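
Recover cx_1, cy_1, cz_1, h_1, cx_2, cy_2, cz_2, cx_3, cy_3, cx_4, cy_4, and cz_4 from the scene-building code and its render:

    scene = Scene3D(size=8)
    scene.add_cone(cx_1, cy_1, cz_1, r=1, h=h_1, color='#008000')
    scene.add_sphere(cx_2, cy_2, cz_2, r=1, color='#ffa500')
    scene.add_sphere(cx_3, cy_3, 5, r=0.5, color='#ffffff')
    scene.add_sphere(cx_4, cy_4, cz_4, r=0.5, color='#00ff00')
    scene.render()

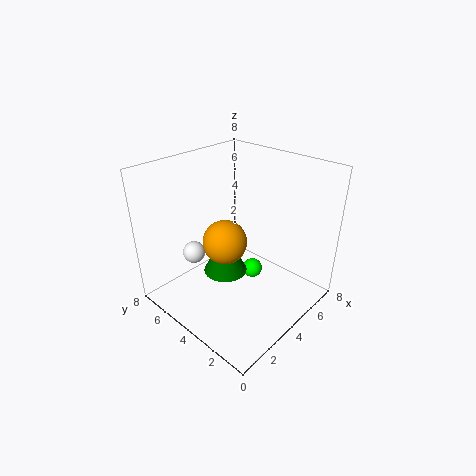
cx_1 = 1.5; cy_1 = 2.5; cz_1 = 4; h_1 = 2; cx_2 = 1.5; cy_2 = 2.5; cz_2 = 5.5; cx_3 = 0.5; cy_3 = 3.5; cx_4 = 3.5; cy_4 = 2.5; cz_4 = 3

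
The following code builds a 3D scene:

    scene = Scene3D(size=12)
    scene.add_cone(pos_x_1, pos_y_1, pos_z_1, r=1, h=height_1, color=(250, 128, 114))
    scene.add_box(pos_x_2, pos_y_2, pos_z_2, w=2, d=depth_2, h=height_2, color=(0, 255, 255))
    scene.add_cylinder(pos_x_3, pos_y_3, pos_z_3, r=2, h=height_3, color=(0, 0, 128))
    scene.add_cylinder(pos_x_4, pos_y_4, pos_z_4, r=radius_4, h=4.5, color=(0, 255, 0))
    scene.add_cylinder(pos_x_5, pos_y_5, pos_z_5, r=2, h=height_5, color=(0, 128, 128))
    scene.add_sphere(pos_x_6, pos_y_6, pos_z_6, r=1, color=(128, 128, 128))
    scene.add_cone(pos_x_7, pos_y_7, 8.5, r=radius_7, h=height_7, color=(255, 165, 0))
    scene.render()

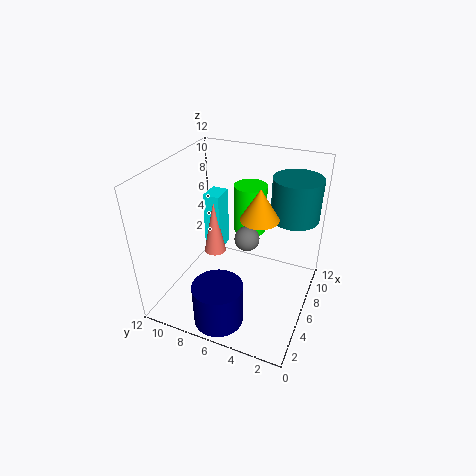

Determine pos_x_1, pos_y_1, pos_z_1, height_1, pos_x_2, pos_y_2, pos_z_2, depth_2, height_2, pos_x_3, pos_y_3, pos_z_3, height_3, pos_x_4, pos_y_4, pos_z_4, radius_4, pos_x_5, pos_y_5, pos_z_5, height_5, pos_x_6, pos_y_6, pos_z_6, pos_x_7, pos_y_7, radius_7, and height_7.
pos_x_1 = 7.5; pos_y_1 = 9; pos_z_1 = 3; height_1 = 5; pos_x_2 = 7.5; pos_y_2 = 8.5; pos_z_2 = 3; depth_2 = 1.5; height_2 = 5.5; pos_x_3 = 2; pos_y_3 = 6; pos_z_3 = 0.5; height_3 = 3.5; pos_x_4 = 10; pos_y_4 = 6.5; pos_z_4 = 4.5; radius_4 = 1.5; pos_x_5 = 8.5; pos_y_5 = 2; pos_z_5 = 7.5; height_5 = 3.5; pos_x_6 = 5.5; pos_y_6 = 5; pos_z_6 = 6.5; pos_x_7 = 5.5; pos_y_7 = 4; radius_7 = 1.5; height_7 = 2.5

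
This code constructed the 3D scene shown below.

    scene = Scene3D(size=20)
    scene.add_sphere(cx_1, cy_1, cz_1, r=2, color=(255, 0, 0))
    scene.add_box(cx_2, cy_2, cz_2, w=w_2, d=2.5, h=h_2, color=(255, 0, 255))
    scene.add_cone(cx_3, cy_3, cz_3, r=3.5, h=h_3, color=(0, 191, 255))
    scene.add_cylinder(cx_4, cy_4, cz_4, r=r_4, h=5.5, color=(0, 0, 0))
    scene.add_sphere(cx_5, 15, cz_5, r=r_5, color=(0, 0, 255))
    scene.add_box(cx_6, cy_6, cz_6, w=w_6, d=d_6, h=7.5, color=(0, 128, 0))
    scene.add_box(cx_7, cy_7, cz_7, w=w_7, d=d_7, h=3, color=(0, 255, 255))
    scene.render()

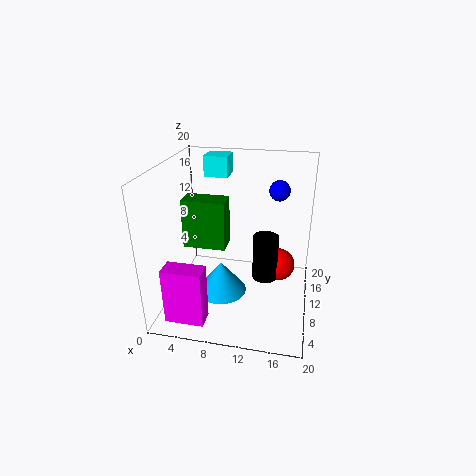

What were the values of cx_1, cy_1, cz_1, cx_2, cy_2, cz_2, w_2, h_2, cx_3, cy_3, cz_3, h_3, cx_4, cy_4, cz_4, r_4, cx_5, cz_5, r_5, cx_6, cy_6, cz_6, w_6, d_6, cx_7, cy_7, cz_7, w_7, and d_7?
cx_1 = 16
cy_1 = 6
cz_1 = 9
cx_2 = 2.5
cy_2 = 0.5
cz_2 = 2
w_2 = 5
h_2 = 7.5
cx_3 = 8
cy_3 = 8
cz_3 = 2.5
h_3 = 4.5
cx_4 = 14.5
cy_4 = 4.5
cz_4 = 8
r_4 = 1.5
cx_5 = 15
cz_5 = 15.5
r_5 = 1.5
cx_6 = 1
cy_6 = 12
cz_6 = 6.5
w_6 = 6.5
d_6 = 3.5
cx_7 = 4
cy_7 = 14.5
cz_7 = 17
w_7 = 3.5
d_7 = 3.5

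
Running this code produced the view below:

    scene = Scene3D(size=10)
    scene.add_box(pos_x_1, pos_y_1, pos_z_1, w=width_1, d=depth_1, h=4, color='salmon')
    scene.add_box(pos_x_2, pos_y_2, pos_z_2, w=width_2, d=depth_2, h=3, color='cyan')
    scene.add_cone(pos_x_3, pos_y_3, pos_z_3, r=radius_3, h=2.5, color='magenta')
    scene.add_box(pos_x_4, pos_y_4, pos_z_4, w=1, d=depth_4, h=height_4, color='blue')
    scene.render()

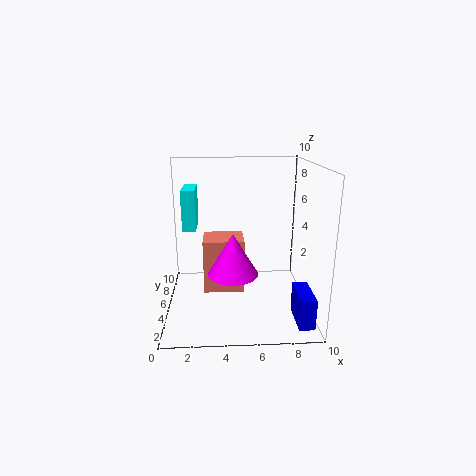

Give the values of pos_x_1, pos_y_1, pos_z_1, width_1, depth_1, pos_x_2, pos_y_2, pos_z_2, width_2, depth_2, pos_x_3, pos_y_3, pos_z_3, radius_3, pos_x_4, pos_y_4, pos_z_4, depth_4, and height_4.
pos_x_1 = 2.5; pos_y_1 = 5.5; pos_z_1 = 0.5; width_1 = 3; depth_1 = 2.5; pos_x_2 = 1; pos_y_2 = 6.5; pos_z_2 = 5; width_2 = 1; depth_2 = 3; pos_x_3 = 4.5; pos_y_3 = 1.5; pos_z_3 = 4; radius_3 = 1.5; pos_x_4 = 8.5; pos_y_4 = 0.5; pos_z_4 = 0.5; depth_4 = 2.5; height_4 = 2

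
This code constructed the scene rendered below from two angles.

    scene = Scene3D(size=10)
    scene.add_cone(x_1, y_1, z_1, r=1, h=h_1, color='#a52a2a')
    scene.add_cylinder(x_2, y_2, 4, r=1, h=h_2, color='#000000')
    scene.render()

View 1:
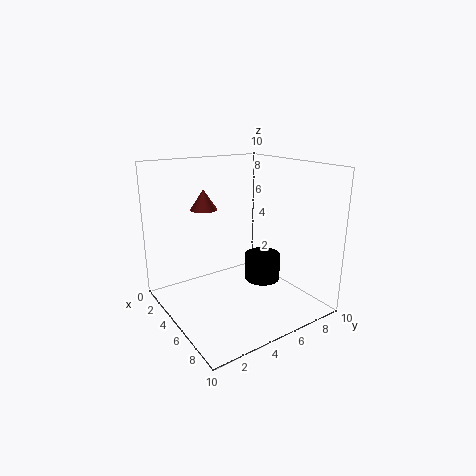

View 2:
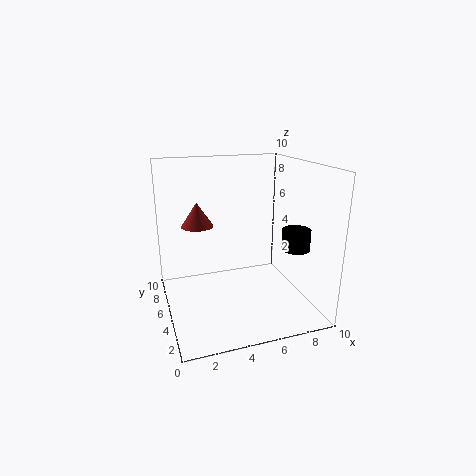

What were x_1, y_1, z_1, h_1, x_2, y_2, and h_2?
x_1 = 2, y_1 = 4, z_1 = 6.5, h_1 = 1.5, x_2 = 9, y_2 = 4, h_2 = 1.5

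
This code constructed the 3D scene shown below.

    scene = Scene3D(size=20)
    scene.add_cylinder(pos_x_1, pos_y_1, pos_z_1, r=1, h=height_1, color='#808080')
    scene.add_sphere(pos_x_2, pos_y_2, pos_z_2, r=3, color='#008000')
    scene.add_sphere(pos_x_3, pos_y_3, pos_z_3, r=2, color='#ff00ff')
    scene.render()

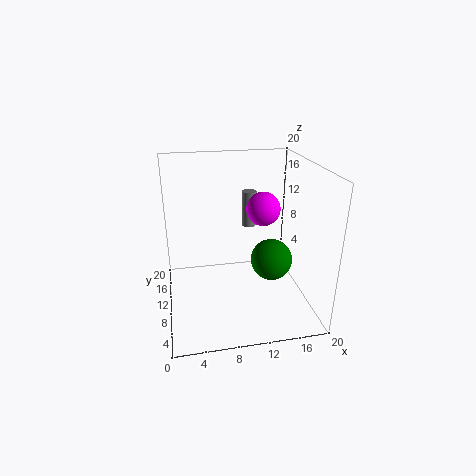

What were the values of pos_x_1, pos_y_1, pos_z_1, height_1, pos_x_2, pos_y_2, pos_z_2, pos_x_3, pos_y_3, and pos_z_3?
pos_x_1 = 12
pos_y_1 = 12
pos_z_1 = 11
height_1 = 5
pos_x_2 = 15
pos_y_2 = 10
pos_z_2 = 6
pos_x_3 = 12
pos_y_3 = 5
pos_z_3 = 16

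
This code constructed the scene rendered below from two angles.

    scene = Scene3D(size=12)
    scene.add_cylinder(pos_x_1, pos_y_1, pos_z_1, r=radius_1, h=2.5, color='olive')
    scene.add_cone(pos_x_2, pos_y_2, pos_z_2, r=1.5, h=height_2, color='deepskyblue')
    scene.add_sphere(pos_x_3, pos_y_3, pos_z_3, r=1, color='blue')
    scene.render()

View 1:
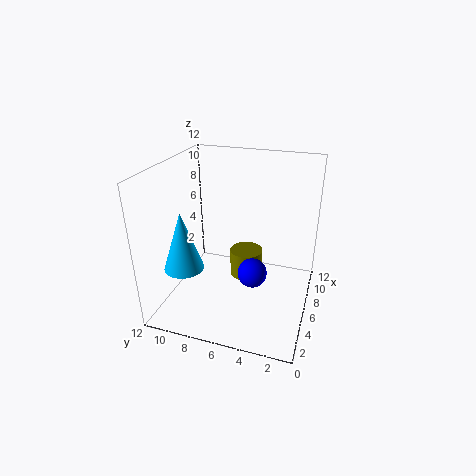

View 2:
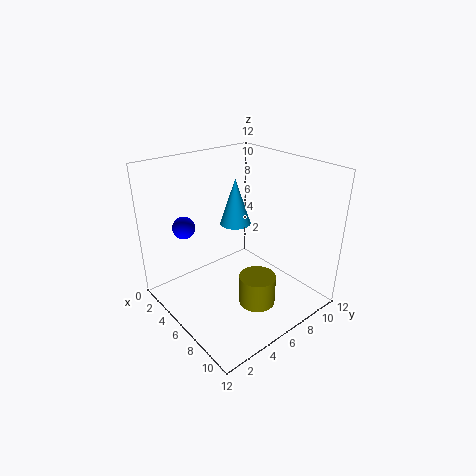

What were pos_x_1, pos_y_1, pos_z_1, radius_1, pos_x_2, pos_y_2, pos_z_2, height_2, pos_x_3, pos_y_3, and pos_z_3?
pos_x_1 = 8.5; pos_y_1 = 6; pos_z_1 = 1; radius_1 = 1.5; pos_x_2 = 2; pos_y_2 = 9; pos_z_2 = 5; height_2 = 4.5; pos_x_3 = 1.5; pos_y_3 = 3.5; pos_z_3 = 6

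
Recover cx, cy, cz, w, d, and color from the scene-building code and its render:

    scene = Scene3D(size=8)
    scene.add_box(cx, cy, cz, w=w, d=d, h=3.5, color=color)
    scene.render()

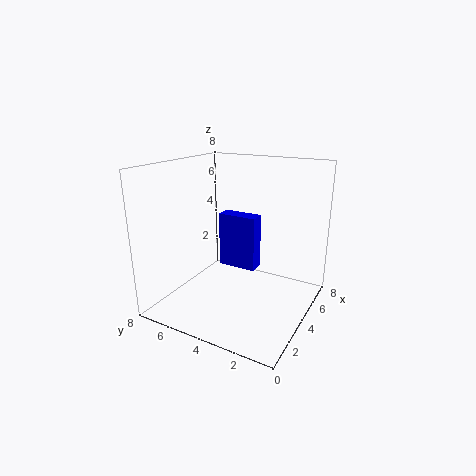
cx = 6, cy = 4, cz = 1, w = 1, d = 2.5, color = 'blue'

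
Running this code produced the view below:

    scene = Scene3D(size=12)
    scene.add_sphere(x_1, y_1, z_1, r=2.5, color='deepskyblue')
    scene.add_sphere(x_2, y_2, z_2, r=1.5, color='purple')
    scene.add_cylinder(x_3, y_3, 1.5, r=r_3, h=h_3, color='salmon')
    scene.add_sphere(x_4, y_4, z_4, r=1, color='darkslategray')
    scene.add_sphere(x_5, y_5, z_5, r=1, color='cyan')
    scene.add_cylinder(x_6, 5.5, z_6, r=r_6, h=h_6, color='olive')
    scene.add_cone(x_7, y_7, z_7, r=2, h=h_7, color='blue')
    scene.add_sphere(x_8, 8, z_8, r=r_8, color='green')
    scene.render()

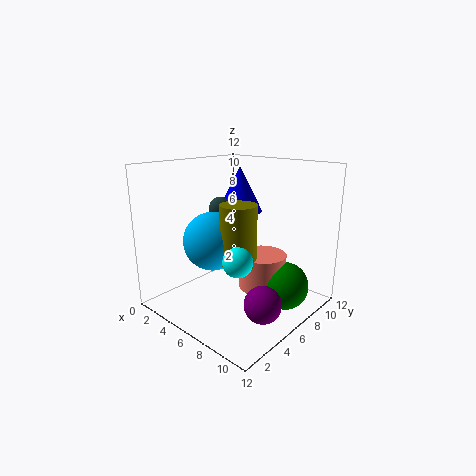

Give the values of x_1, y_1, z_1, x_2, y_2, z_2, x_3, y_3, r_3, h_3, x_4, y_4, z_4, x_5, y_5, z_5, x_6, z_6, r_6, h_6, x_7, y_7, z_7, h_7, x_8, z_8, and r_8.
x_1 = 4, y_1 = 5, z_1 = 5.5, x_2 = 9.5, y_2 = 5, z_2 = 1.5, x_3 = 7.5, y_3 = 7.5, r_3 = 2, h_3 = 3, x_4 = 3.5, y_4 = 6.5, z_4 = 8, x_5 = 10, y_5 = 1.5, z_5 = 6.5, x_6 = 6.5, z_6 = 4, r_6 = 1.5, h_6 = 5, x_7 = 4, y_7 = 8.5, z_7 = 7.5, h_7 = 4, x_8 = 9.5, z_8 = 2, r_8 = 2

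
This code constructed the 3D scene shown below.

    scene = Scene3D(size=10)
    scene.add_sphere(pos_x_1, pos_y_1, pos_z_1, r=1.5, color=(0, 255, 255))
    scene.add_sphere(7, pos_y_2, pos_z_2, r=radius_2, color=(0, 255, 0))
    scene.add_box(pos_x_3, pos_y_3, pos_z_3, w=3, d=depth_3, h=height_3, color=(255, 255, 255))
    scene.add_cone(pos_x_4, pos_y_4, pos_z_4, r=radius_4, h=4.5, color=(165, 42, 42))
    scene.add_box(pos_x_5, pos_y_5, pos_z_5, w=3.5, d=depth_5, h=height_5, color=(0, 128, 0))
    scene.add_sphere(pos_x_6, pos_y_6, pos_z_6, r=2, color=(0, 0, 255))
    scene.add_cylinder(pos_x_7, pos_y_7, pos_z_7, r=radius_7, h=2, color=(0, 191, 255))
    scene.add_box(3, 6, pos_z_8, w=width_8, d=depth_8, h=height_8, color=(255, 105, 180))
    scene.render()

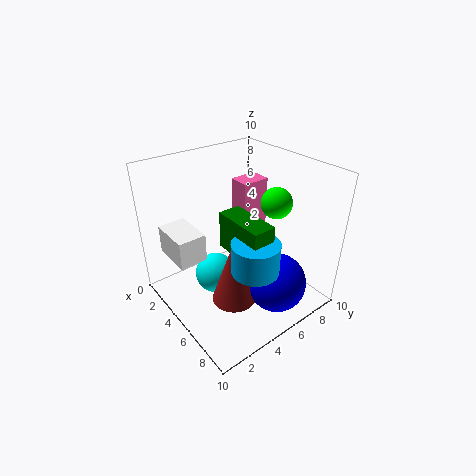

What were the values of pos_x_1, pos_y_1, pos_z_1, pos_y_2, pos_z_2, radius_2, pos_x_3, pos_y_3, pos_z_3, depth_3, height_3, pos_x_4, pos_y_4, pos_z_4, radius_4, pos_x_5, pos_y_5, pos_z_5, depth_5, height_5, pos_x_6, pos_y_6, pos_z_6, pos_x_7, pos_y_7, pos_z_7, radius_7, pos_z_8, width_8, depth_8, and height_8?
pos_x_1 = 3.5
pos_y_1 = 4
pos_z_1 = 1.5
pos_y_2 = 6.5
pos_z_2 = 8
radius_2 = 1
pos_x_3 = 1
pos_y_3 = 1
pos_z_3 = 3.5
depth_3 = 2
height_3 = 2
pos_x_4 = 6.5
pos_y_4 = 3.5
pos_z_4 = 1.5
radius_4 = 1.5
pos_x_5 = 5
pos_y_5 = 3.5
pos_z_5 = 5
depth_5 = 1.5
height_5 = 2.5
pos_x_6 = 8
pos_y_6 = 6
pos_z_6 = 2.5
pos_x_7 = 8
pos_y_7 = 4
pos_z_7 = 4.5
radius_7 = 1.5
pos_z_8 = 4
width_8 = 1.5
depth_8 = 2
height_8 = 4.5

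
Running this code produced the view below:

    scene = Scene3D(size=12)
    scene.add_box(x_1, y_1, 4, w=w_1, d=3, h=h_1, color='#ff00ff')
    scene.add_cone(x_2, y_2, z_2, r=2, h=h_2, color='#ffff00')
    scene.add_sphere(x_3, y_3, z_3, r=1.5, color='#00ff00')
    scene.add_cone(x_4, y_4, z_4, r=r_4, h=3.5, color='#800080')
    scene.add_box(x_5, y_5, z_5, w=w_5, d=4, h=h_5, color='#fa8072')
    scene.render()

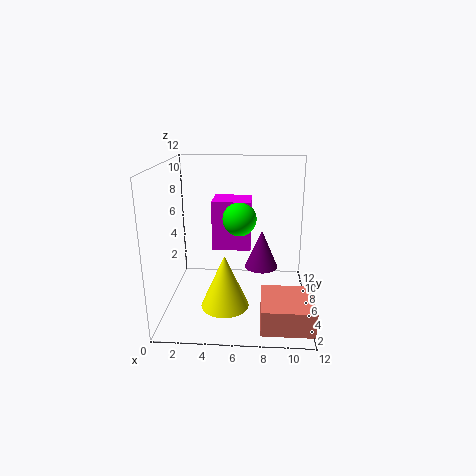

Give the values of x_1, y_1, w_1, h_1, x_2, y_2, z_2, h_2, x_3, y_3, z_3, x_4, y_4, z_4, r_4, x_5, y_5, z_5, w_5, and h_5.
x_1 = 3.5; y_1 = 8; w_1 = 3.5; h_1 = 4.5; x_2 = 5; y_2 = 4.5; z_2 = 0.5; h_2 = 4.5; x_3 = 6; y_3 = 8; z_3 = 7; x_4 = 8; y_4 = 8; z_4 = 2.5; r_4 = 1.5; x_5 = 8; y_5 = 0.5; z_5 = 0.5; w_5 = 4; h_5 = 2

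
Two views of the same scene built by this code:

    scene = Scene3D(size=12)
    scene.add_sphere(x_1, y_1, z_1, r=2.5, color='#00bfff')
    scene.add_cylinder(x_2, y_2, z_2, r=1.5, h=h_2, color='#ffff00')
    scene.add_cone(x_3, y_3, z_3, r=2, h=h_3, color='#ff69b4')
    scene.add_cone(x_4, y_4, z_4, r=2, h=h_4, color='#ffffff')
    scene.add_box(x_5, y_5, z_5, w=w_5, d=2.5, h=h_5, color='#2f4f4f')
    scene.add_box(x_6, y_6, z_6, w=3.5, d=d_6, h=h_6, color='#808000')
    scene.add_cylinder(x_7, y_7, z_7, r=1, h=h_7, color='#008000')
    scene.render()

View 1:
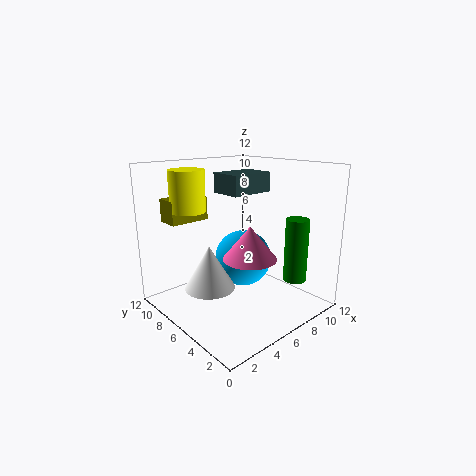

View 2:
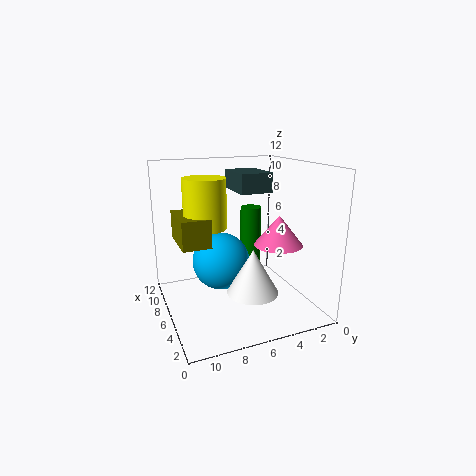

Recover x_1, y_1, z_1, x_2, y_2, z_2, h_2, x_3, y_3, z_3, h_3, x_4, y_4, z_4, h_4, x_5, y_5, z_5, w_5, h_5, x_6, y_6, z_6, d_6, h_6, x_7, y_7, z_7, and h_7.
x_1 = 7.5, y_1 = 7, z_1 = 3.5, x_2 = 3.5, y_2 = 9.5, z_2 = 8, h_2 = 3.5, x_3 = 4.5, y_3 = 3, z_3 = 5.5, h_3 = 2.5, x_4 = 3, y_4 = 6, z_4 = 2.5, h_4 = 3.5, x_5 = 4, y_5 = 4, z_5 = 10, w_5 = 3.5, h_5 = 1.5, x_6 = 2, y_6 = 9.5, z_6 = 7, d_6 = 2, h_6 = 2, x_7 = 10, y_7 = 3, z_7 = 2, h_7 = 5.5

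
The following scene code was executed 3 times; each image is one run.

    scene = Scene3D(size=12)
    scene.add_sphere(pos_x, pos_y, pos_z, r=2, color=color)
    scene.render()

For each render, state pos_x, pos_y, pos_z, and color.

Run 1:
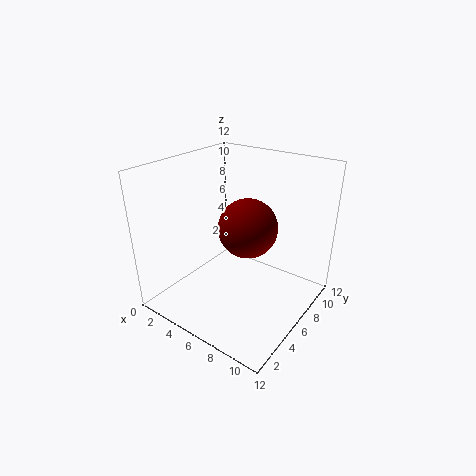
pos_x = 9
pos_y = 3
pos_z = 9
color = 'maroon'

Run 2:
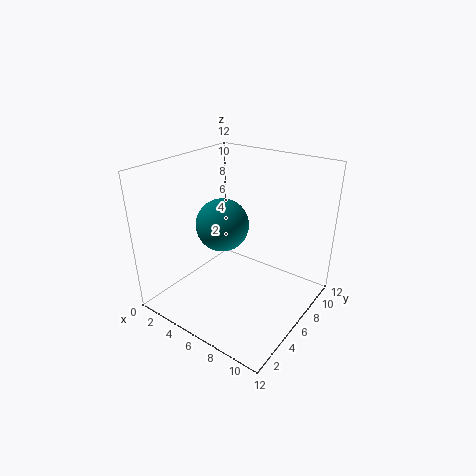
pos_x = 6
pos_y = 4
pos_z = 8
color = 'teal'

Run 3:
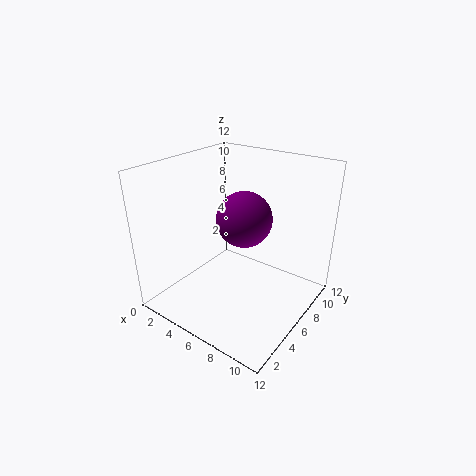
pos_x = 8
pos_y = 4
pos_z = 9
color = 'purple'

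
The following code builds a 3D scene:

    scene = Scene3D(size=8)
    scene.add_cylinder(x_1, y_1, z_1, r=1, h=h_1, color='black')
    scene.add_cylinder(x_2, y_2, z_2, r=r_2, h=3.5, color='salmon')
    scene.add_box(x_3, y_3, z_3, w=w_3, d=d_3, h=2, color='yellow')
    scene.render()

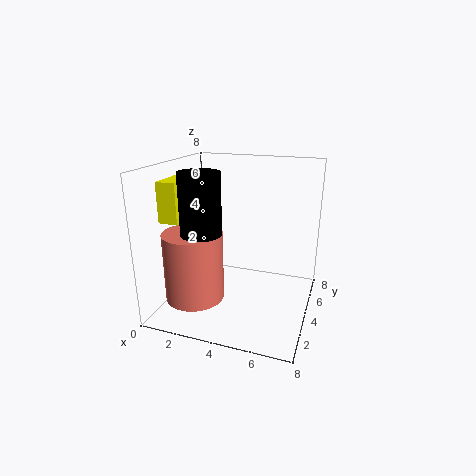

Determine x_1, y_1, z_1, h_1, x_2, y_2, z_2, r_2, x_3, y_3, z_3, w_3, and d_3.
x_1 = 3
y_1 = 1.5
z_1 = 4
h_1 = 4
x_2 = 2.5
y_2 = 1.5
z_2 = 1.5
r_2 = 1.5
x_3 = 1
y_3 = 1
z_3 = 5.5
w_3 = 1
d_3 = 2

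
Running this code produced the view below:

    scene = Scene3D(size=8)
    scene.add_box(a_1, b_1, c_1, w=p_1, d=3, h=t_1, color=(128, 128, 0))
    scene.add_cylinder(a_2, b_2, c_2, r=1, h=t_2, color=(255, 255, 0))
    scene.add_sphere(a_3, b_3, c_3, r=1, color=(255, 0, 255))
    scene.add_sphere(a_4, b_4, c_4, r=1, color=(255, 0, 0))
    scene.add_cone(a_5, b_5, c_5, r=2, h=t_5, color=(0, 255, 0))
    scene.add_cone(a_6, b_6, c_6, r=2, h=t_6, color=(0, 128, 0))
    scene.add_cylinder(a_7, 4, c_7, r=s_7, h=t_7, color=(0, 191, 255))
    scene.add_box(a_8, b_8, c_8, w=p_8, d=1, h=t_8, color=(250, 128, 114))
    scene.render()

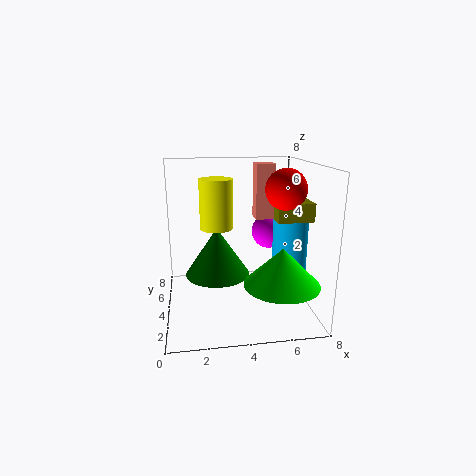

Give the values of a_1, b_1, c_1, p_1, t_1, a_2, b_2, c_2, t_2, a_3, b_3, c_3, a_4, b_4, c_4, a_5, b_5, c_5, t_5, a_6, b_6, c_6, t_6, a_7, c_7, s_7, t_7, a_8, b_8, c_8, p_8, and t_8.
a_1 = 6; b_1 = 3; c_1 = 5; p_1 = 2; t_1 = 1; a_2 = 3; b_2 = 6; c_2 = 4; t_2 = 3; a_3 = 6; b_3 = 5; c_3 = 4; a_4 = 6; b_4 = 2; c_4 = 7; a_5 = 6; b_5 = 2; c_5 = 2; t_5 = 2; a_6 = 3; b_6 = 6; c_6 = 1; t_6 = 3; a_7 = 7; c_7 = 1; s_7 = 1; t_7 = 4; a_8 = 5; b_8 = 4; c_8 = 5; p_8 = 1; t_8 = 3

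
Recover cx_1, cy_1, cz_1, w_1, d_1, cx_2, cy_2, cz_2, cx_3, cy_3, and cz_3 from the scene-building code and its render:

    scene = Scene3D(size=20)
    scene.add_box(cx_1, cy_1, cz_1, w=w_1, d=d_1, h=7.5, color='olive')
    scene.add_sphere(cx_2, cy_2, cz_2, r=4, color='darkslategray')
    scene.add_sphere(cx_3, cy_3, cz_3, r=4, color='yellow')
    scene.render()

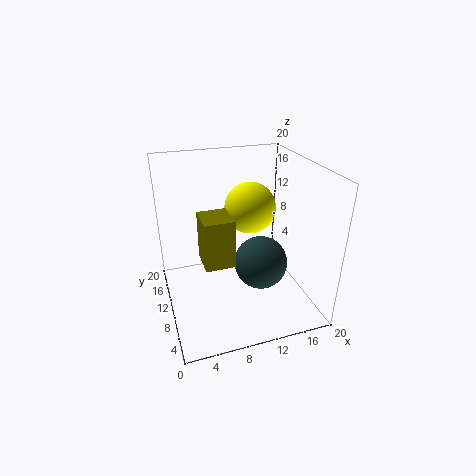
cx_1 = 5.5, cy_1 = 11, cz_1 = 4.5, w_1 = 4.5, d_1 = 5, cx_2 = 14, cy_2 = 11, cz_2 = 4.5, cx_3 = 14, cy_3 = 16, cz_3 = 11.5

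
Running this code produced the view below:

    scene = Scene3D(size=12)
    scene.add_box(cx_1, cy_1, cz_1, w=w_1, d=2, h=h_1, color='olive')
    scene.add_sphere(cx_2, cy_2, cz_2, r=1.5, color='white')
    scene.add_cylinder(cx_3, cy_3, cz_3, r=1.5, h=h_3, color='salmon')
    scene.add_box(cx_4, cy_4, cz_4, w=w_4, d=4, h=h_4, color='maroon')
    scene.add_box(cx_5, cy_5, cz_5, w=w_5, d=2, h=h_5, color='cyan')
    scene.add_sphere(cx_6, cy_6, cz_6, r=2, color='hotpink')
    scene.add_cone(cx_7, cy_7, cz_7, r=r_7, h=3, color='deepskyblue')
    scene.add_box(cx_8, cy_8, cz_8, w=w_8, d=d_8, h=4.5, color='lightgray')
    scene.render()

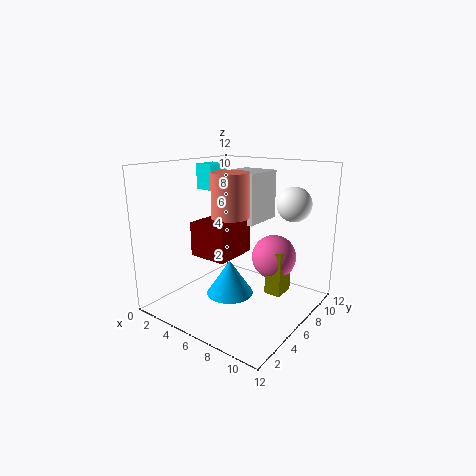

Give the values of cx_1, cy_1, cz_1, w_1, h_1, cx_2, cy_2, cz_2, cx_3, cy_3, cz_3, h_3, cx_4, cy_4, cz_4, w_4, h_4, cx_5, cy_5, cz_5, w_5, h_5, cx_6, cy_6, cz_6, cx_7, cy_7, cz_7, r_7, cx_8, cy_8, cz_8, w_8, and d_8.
cx_1 = 7.5; cy_1 = 8; cz_1 = 0.5; w_1 = 1.5; h_1 = 4; cx_2 = 9; cy_2 = 10; cz_2 = 8.5; cx_3 = 6; cy_3 = 5; cz_3 = 8; h_3 = 3.5; cx_4 = 2; cy_4 = 4.5; cz_4 = 4; w_4 = 3.5; h_4 = 3; cx_5 = 3; cy_5 = 4.5; cz_5 = 10; w_5 = 1.5; h_5 = 2; cx_6 = 7.5; cy_6 = 9.5; cz_6 = 3.5; cx_7 = 5.5; cy_7 = 5.5; cz_7 = 1; r_7 = 2; cx_8 = 2.5; cy_8 = 8; cz_8 = 6.5; w_8 = 3.5; d_8 = 4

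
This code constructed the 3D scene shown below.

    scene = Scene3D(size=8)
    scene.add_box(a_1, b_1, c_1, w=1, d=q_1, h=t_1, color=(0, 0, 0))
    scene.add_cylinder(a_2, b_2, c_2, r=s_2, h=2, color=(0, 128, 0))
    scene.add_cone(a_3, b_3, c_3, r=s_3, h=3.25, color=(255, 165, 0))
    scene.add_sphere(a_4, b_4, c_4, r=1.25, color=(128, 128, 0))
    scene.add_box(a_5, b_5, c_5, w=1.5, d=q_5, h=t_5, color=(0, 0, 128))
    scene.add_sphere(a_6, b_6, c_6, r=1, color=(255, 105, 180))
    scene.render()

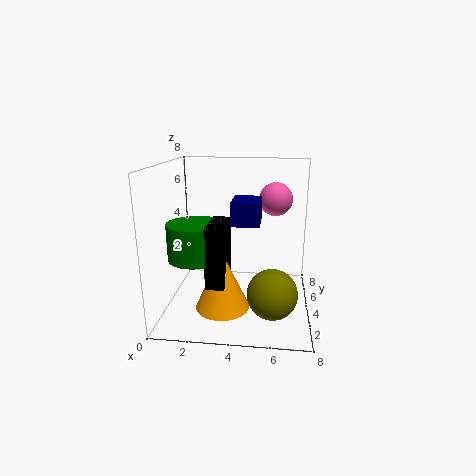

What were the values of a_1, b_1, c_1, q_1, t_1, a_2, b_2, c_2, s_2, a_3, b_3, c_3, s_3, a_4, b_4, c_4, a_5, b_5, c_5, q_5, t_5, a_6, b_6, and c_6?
a_1 = 2.5
b_1 = 2
c_1 = 1.75
q_1 = 2.75
t_1 = 3.25
a_2 = 1.75
b_2 = 3.25
c_2 = 3
s_2 = 1.5
a_3 = 3.25
b_3 = 3
c_3 = 0.25
s_3 = 1.5
a_4 = 6
b_4 = 1.5
c_4 = 2
a_5 = 3.75
b_5 = 2.75
c_5 = 5
q_5 = 2
t_5 = 1.25
a_6 = 6
b_6 = 6.25
c_6 = 5.75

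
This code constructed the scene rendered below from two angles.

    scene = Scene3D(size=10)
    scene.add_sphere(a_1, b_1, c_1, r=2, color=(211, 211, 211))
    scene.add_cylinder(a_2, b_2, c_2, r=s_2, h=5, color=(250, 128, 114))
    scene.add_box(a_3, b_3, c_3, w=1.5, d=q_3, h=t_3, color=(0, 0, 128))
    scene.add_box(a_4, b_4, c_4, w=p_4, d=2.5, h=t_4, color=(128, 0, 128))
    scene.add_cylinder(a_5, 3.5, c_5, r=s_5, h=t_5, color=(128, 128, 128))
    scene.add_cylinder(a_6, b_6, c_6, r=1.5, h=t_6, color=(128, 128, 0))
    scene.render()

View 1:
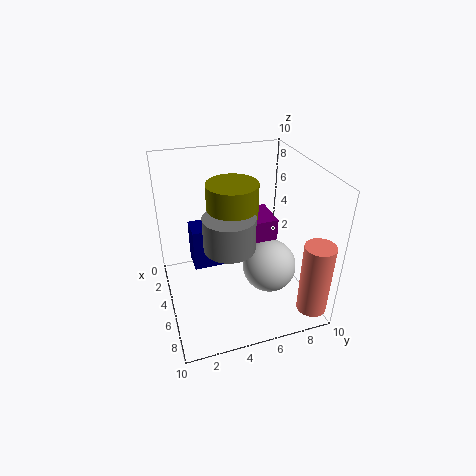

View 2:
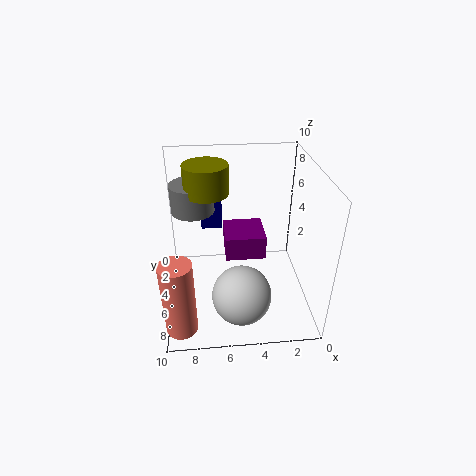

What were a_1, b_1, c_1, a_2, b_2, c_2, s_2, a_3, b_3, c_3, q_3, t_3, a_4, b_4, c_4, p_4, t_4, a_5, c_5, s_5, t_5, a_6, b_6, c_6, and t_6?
a_1 = 5, b_1 = 7.5, c_1 = 2, a_2 = 9, b_2 = 9, c_2 = 1, s_2 = 1, a_3 = 6, b_3 = 1.5, c_3 = 5, q_3 = 2, t_3 = 2.5, a_4 = 3.5, b_4 = 5, c_4 = 5, p_4 = 2.5, t_4 = 1.5, a_5 = 8, c_5 = 6.5, s_5 = 1.5, t_5 = 2, a_6 = 7, b_6 = 4, c_6 = 8, t_6 = 2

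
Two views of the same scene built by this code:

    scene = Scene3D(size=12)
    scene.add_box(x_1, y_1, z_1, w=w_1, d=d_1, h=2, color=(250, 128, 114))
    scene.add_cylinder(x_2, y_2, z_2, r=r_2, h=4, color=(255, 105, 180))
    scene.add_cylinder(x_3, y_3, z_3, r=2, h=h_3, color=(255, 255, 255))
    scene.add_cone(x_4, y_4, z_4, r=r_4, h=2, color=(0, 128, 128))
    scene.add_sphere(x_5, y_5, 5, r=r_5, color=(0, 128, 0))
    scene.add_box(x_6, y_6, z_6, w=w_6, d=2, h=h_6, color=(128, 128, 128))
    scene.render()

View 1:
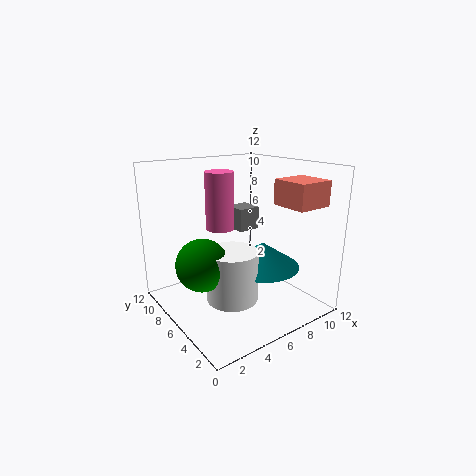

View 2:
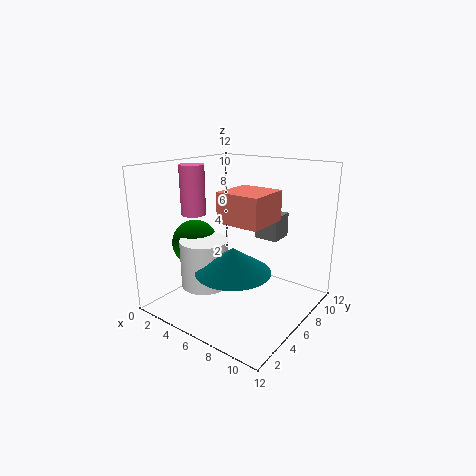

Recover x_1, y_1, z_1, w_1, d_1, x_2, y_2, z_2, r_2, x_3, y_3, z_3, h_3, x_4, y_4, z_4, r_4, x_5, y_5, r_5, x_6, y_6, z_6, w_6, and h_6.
x_1 = 8, y_1 = 1, z_1 = 9, w_1 = 3, d_1 = 3, x_2 = 3, y_2 = 4, z_2 = 8, r_2 = 1, x_3 = 4, y_3 = 4, z_3 = 2, h_3 = 4, x_4 = 7, y_4 = 4, z_4 = 4, r_4 = 3, x_5 = 2, y_5 = 5, r_5 = 2, x_6 = 7, y_6 = 7, z_6 = 6, w_6 = 2, h_6 = 2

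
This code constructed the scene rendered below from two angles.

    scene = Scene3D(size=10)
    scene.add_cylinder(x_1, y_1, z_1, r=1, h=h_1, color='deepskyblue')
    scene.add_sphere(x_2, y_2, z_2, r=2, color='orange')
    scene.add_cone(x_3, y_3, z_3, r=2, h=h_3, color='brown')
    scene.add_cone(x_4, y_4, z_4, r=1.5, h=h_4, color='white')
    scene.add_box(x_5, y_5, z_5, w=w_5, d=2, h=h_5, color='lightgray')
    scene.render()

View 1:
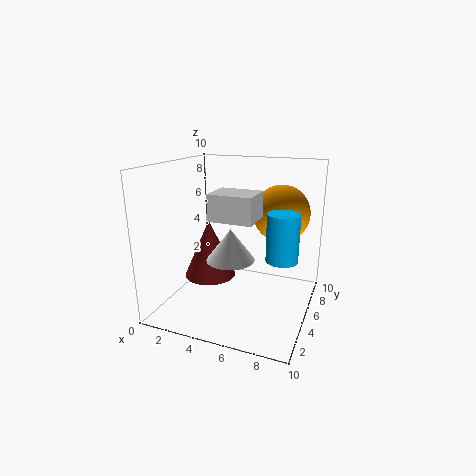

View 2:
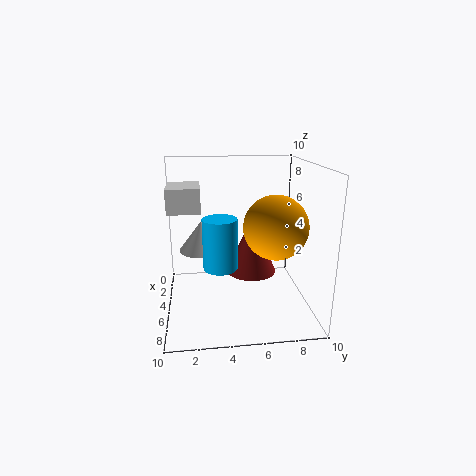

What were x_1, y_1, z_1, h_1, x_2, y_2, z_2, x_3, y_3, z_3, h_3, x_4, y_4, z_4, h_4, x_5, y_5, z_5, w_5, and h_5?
x_1 = 8.5; y_1 = 3.5; z_1 = 4.5; h_1 = 3; x_2 = 7.5; y_2 = 7; z_2 = 6.5; x_3 = 2; y_3 = 6.5; z_3 = 1; h_3 = 4.5; x_4 = 5.5; y_4 = 2.5; z_4 = 4.5; h_4 = 2; x_5 = 5; y_5 = 0.5; z_5 = 7.5; w_5 = 2.5; h_5 = 1.5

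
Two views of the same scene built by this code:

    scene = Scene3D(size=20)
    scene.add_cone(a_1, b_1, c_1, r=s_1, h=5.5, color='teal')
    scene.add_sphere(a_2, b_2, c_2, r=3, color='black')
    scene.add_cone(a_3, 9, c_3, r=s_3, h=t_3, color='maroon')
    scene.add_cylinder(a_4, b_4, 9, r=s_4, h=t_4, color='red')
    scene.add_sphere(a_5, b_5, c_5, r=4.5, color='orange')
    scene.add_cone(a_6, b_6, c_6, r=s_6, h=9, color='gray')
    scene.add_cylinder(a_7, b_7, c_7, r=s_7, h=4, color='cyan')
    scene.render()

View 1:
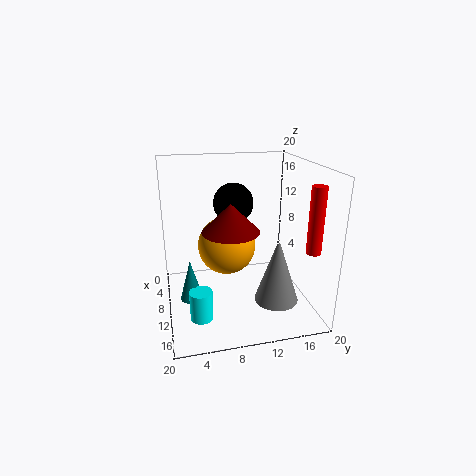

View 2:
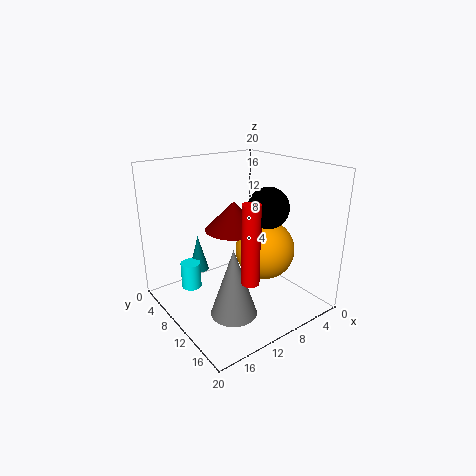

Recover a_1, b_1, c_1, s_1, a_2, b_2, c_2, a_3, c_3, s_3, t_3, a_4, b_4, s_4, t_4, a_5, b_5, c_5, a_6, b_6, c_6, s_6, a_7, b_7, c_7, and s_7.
a_1 = 12.5
b_1 = 3
c_1 = 3
s_1 = 1.5
a_2 = 5
b_2 = 10.5
c_2 = 13.5
a_3 = 10
c_3 = 11
s_3 = 4
t_3 = 4
a_4 = 15
b_4 = 19
s_4 = 1
t_4 = 9
a_5 = 4.5
b_5 = 9.5
c_5 = 6.5
a_6 = 14
b_6 = 14.5
c_6 = 2
s_6 = 3
a_7 = 14.5
b_7 = 4
c_7 = 1
s_7 = 1.5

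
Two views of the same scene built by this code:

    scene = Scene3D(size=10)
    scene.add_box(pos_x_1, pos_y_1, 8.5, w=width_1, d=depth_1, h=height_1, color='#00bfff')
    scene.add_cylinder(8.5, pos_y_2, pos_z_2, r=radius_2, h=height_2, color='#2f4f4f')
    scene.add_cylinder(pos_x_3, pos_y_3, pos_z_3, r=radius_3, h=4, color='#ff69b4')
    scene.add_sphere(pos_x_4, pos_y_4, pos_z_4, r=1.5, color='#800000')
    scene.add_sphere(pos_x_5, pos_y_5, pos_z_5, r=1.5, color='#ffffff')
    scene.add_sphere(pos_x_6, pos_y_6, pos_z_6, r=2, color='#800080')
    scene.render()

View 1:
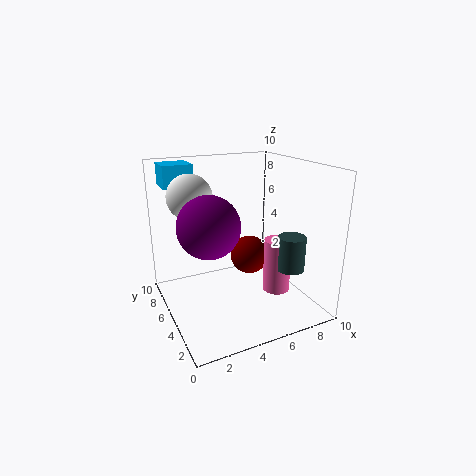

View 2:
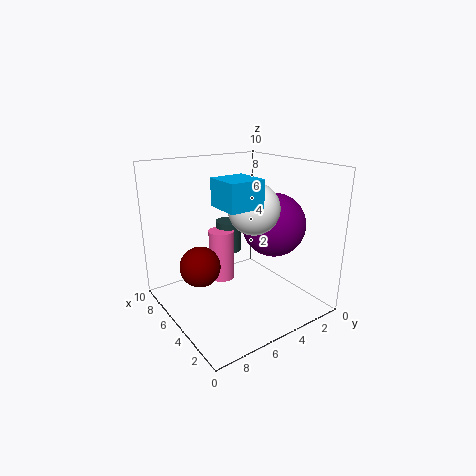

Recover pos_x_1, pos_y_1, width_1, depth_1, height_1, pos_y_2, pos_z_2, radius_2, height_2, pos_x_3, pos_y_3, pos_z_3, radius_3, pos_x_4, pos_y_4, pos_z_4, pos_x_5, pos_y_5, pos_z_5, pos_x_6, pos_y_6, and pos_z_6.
pos_x_1 = 0.5, pos_y_1 = 6.5, width_1 = 2, depth_1 = 2, height_1 = 1.5, pos_y_2 = 3.5, pos_z_2 = 2.5, radius_2 = 1, height_2 = 2.5, pos_x_3 = 8, pos_y_3 = 4.5, pos_z_3 = 0.5, radius_3 = 1, pos_x_4 = 7, pos_y_4 = 7, pos_z_4 = 2.5, pos_x_5 = 2, pos_y_5 = 6, pos_z_5 = 8, pos_x_6 = 2.5, pos_y_6 = 4, pos_z_6 = 6.5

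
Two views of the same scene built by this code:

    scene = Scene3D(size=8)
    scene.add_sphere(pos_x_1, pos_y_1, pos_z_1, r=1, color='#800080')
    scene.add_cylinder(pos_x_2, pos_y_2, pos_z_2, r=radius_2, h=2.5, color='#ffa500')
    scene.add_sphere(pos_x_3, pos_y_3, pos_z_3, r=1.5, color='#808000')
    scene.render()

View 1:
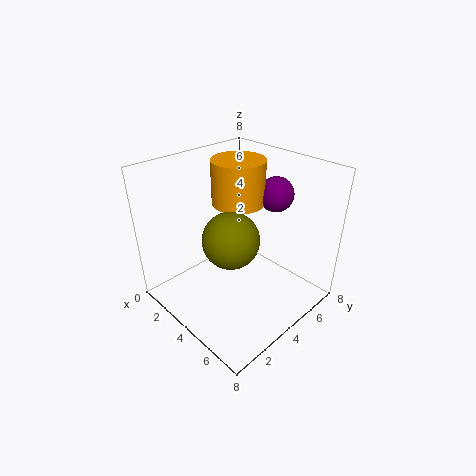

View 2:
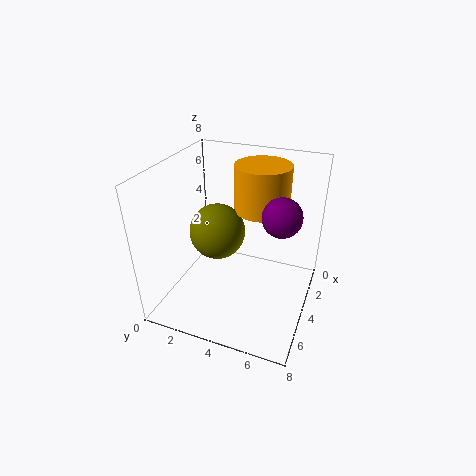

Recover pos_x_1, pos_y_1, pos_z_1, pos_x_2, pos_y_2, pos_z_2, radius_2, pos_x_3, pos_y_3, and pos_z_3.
pos_x_1 = 4.5
pos_y_1 = 6.5
pos_z_1 = 6
pos_x_2 = 3
pos_y_2 = 5
pos_z_2 = 5.5
radius_2 = 1.5
pos_x_3 = 4.5
pos_y_3 = 3
pos_z_3 = 4.5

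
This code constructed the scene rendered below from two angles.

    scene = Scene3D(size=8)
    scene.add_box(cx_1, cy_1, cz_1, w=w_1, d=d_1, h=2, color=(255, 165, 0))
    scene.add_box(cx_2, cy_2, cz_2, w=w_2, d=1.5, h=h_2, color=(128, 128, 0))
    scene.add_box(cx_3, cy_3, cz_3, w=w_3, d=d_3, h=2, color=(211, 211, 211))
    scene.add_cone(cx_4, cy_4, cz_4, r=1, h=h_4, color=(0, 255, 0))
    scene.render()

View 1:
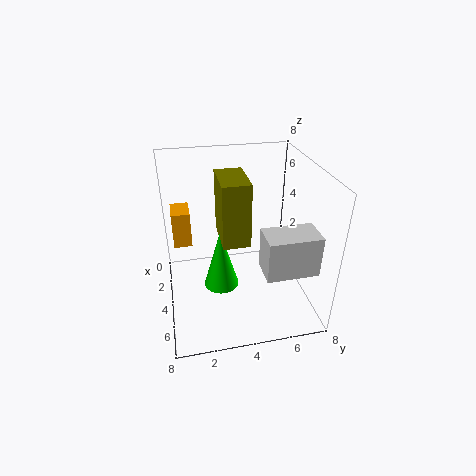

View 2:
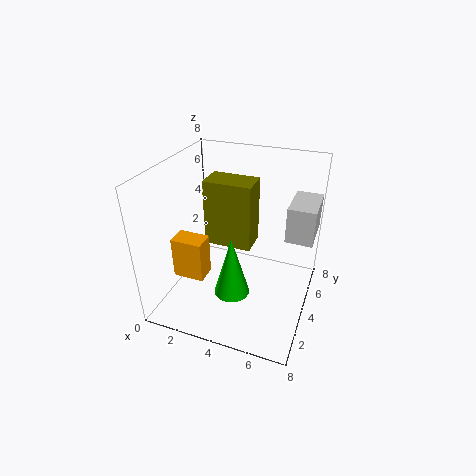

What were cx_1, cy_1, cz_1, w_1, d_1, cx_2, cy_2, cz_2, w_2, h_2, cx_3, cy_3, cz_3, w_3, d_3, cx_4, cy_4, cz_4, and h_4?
cx_1 = 2, cy_1 = 0.5, cz_1 = 3.5, w_1 = 1.5, d_1 = 1, cx_2 = 2.5, cy_2 = 3, cz_2 = 4, w_2 = 2.5, h_2 = 3.5, cx_3 = 6.5, cy_3 = 4.5, cz_3 = 4, w_3 = 1.5, d_3 = 2.5, cx_4 = 4, cy_4 = 3, cz_4 = 1, h_4 = 3.5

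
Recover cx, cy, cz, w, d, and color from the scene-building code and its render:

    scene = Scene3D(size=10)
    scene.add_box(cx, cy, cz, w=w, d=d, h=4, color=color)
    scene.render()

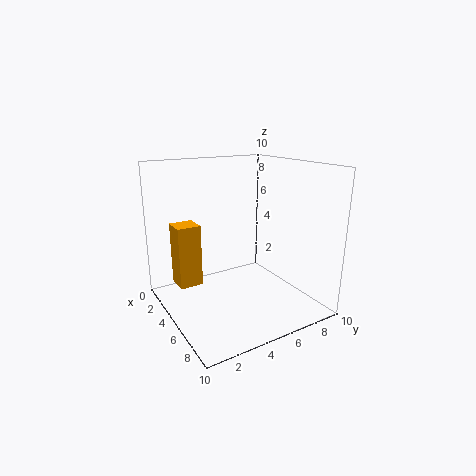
cx = 4
cy = 0.5
cz = 2.5
w = 1.5
d = 1.5
color = 'orange'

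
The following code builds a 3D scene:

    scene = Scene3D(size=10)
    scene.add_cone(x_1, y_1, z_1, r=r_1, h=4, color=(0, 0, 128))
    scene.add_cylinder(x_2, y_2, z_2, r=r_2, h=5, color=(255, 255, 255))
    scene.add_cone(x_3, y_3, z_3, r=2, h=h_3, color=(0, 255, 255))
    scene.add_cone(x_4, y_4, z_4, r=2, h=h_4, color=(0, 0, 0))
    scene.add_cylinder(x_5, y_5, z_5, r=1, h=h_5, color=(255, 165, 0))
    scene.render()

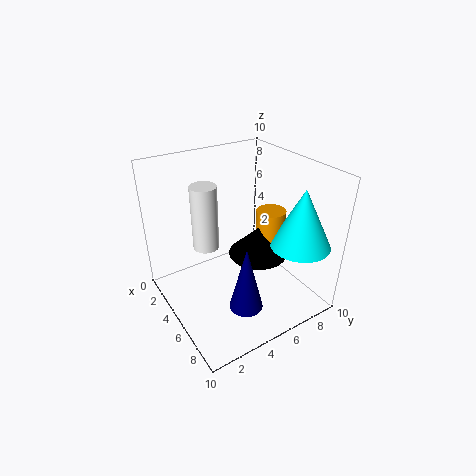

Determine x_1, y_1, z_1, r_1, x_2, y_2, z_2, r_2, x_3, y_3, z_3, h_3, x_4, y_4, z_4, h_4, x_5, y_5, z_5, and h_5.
x_1 = 9, y_1 = 3, z_1 = 3, r_1 = 1, x_2 = 2, y_2 = 4, z_2 = 3, r_2 = 1, x_3 = 8, y_3 = 8, z_3 = 5, h_3 = 4, x_4 = 6, y_4 = 6, z_4 = 4, h_4 = 2, x_5 = 6, y_5 = 7, z_5 = 4, h_5 = 3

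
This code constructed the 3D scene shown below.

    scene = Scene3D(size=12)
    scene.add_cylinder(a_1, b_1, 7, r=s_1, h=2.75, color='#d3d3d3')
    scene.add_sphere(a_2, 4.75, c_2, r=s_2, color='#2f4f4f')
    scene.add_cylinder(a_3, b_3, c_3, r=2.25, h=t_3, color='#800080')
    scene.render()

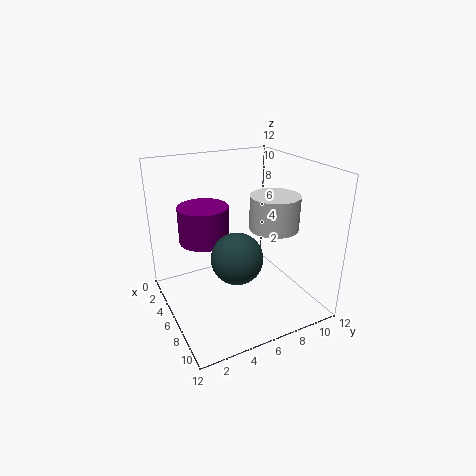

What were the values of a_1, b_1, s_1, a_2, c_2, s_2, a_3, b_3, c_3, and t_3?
a_1 = 7.5; b_1 = 8.5; s_1 = 2; a_2 = 8.25; c_2 = 5.5; s_2 = 2; a_3 = 2.75; b_3 = 4.25; c_3 = 4.75; t_3 = 3.25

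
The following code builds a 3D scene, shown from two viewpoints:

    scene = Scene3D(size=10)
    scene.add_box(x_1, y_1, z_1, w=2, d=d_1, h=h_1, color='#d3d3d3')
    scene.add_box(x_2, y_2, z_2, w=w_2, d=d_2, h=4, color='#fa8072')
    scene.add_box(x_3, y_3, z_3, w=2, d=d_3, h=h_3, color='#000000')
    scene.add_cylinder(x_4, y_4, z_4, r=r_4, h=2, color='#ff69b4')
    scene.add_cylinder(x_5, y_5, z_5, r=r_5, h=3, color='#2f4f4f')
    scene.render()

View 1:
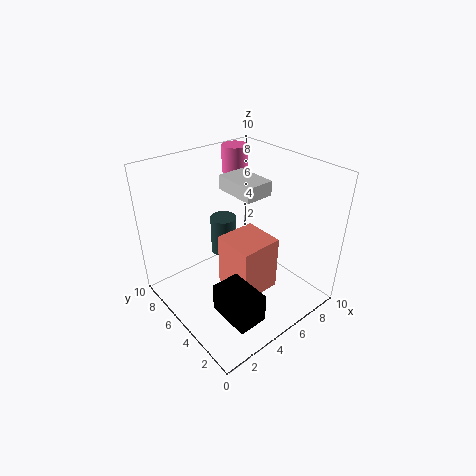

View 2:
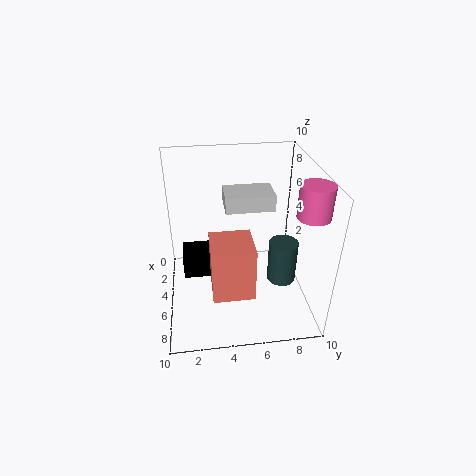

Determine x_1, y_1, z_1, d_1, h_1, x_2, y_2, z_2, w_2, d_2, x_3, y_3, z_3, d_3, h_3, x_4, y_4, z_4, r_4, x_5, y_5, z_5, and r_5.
x_1 = 5; y_1 = 4; z_1 = 8; d_1 = 3; h_1 = 1; x_2 = 4; y_2 = 3; z_2 = 1; w_2 = 3; d_2 = 3; x_3 = 2; y_3 = 1; z_3 = 1; d_3 = 3; h_3 = 2; x_4 = 8; y_4 = 9; z_4 = 8; r_4 = 1; x_5 = 6; y_5 = 8; z_5 = 2; r_5 = 1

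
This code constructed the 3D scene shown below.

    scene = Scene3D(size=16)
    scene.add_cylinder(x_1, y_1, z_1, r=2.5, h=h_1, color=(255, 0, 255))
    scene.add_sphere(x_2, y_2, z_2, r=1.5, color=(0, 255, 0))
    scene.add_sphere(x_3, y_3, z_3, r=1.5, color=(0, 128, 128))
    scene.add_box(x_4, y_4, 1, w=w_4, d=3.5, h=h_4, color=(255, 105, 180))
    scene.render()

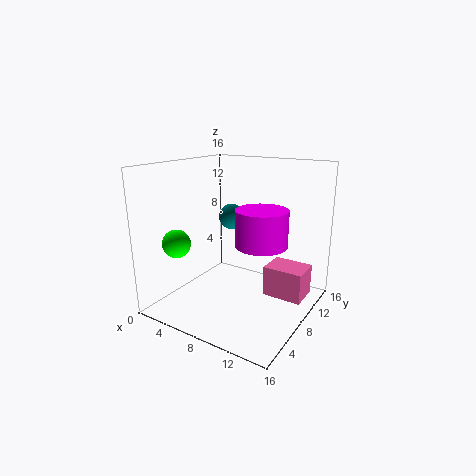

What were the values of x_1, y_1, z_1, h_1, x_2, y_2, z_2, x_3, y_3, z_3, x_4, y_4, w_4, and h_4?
x_1 = 12.5, y_1 = 5, z_1 = 9, h_1 = 3.5, x_2 = 3.5, y_2 = 3, z_2 = 8, x_3 = 5.5, y_3 = 10.5, z_3 = 9.5, x_4 = 10.5, y_4 = 9.5, w_4 = 4.5, h_4 = 3.5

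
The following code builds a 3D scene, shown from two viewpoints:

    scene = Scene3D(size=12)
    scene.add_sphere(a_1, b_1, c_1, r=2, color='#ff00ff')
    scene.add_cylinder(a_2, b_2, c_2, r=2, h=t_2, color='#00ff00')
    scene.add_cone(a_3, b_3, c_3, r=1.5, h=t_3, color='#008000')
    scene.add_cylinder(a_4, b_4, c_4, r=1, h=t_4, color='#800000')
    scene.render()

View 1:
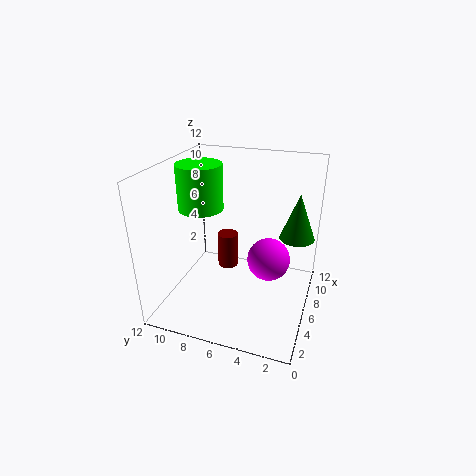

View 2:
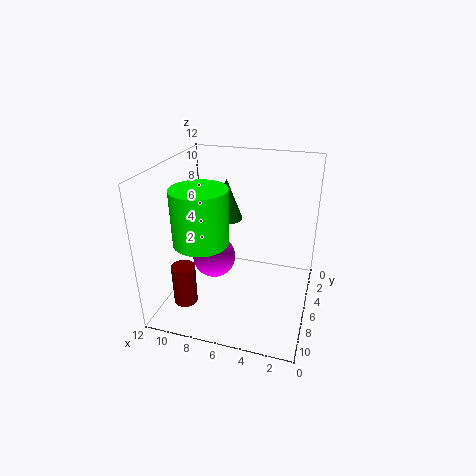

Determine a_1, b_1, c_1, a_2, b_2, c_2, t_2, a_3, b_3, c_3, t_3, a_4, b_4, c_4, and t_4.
a_1 = 9
b_1 = 4
c_1 = 2.5
a_2 = 7.5
b_2 = 10
c_2 = 7.5
t_2 = 4
a_3 = 8.5
b_3 = 1.5
c_3 = 5.5
t_3 = 4
a_4 = 10
b_4 = 8.5
c_4 = 0.5
t_4 = 3.5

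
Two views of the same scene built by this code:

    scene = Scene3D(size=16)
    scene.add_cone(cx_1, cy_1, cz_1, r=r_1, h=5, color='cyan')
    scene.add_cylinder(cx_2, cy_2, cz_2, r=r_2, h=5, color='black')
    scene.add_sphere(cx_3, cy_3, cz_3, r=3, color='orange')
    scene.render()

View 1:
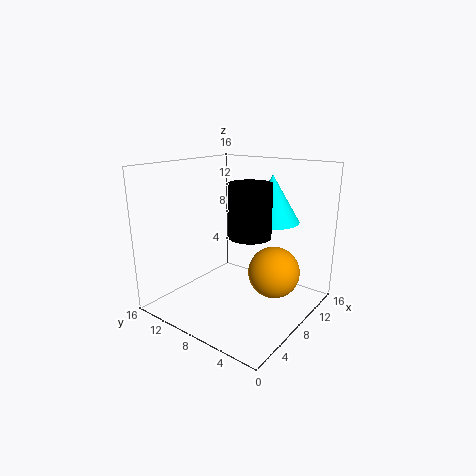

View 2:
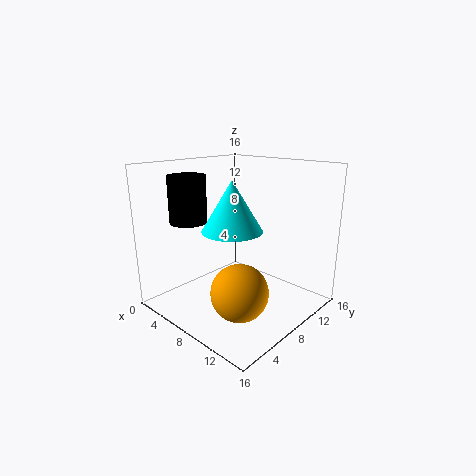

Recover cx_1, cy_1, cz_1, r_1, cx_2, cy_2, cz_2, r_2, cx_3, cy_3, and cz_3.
cx_1 = 10; cy_1 = 5; cz_1 = 10; r_1 = 3; cx_2 = 4.5; cy_2 = 4; cz_2 = 10; r_2 = 2; cx_3 = 11; cy_3 = 5; cz_3 = 3.5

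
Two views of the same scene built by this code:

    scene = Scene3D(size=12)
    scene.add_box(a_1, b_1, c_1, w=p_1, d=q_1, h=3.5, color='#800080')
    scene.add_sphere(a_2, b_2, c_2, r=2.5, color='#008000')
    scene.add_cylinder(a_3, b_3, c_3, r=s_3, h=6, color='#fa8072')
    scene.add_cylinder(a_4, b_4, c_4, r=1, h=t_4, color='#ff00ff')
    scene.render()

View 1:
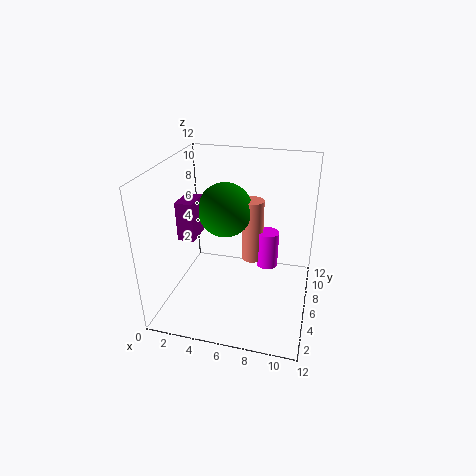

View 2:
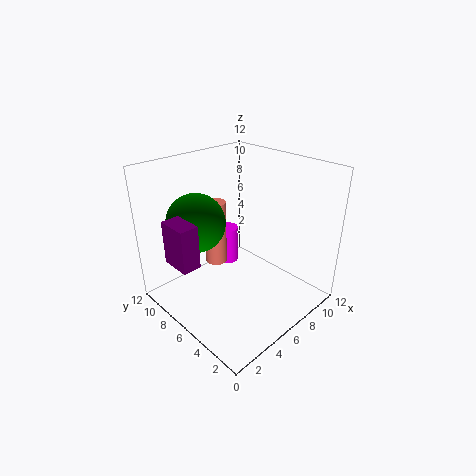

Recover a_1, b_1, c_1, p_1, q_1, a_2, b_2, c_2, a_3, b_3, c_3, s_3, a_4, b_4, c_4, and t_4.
a_1 = 0.5, b_1 = 6, c_1 = 5, p_1 = 1.5, q_1 = 2.5, a_2 = 4, b_2 = 9, c_2 = 7, a_3 = 6.5, b_3 = 9.5, c_3 = 2, s_3 = 1, a_4 = 8, b_4 = 9.5, c_4 = 1.5, t_4 = 3.5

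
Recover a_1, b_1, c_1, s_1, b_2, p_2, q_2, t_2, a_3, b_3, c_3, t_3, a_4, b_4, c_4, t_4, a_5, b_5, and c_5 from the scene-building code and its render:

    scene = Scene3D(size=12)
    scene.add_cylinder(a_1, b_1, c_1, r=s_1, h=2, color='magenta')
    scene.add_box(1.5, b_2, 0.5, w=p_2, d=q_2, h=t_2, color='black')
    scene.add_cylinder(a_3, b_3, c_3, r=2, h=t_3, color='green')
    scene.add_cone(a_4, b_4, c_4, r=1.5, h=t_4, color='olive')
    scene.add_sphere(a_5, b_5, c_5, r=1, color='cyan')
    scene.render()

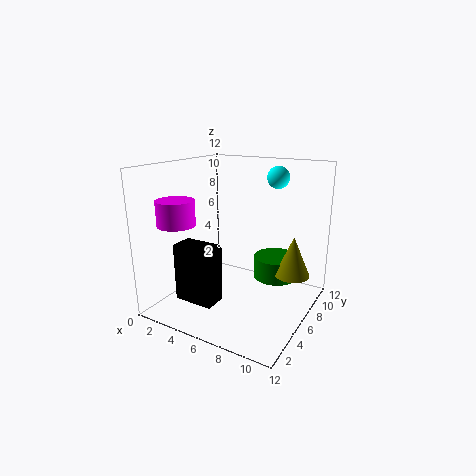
a_1 = 2.5; b_1 = 2.5; c_1 = 7.5; s_1 = 1.5; b_2 = 3; p_2 = 3.5; q_2 = 2; t_2 = 5; a_3 = 8; b_3 = 9.5; c_3 = 1.5; t_3 = 2; a_4 = 10; b_4 = 8.5; c_4 = 2.5; t_4 = 3.5; a_5 = 7.5; b_5 = 10.5; c_5 = 10.5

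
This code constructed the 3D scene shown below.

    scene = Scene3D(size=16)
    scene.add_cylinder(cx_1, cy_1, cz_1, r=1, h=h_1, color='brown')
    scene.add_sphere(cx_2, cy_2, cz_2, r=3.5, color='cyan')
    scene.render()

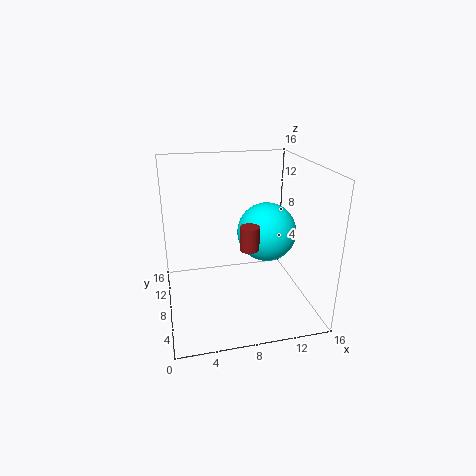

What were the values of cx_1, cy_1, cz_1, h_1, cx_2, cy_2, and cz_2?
cx_1 = 8.5
cy_1 = 5
cz_1 = 8
h_1 = 2.5
cx_2 = 12
cy_2 = 10
cz_2 = 7.5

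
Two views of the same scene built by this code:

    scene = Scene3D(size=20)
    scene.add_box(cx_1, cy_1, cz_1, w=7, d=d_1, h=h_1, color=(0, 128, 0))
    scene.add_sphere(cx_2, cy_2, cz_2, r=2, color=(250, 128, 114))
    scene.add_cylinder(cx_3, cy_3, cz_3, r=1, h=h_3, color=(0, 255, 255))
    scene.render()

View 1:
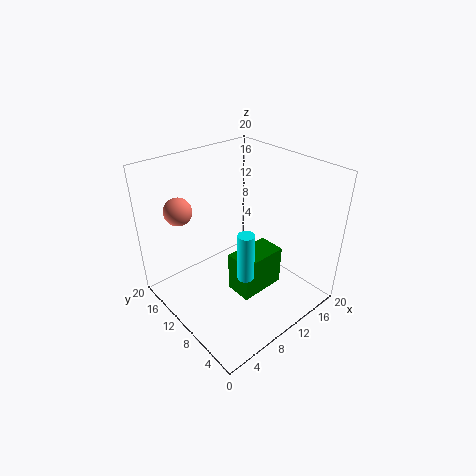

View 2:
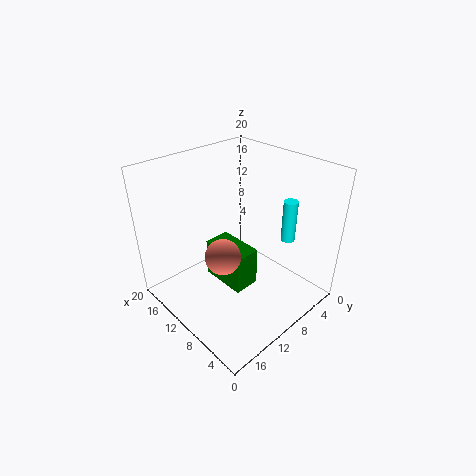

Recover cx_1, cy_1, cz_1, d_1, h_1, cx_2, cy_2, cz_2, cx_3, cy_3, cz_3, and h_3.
cx_1 = 9; cy_1 = 7; cz_1 = 1; d_1 = 4; h_1 = 6; cx_2 = 5; cy_2 = 17; cz_2 = 13; cx_3 = 6; cy_3 = 4; cz_3 = 9; h_3 = 6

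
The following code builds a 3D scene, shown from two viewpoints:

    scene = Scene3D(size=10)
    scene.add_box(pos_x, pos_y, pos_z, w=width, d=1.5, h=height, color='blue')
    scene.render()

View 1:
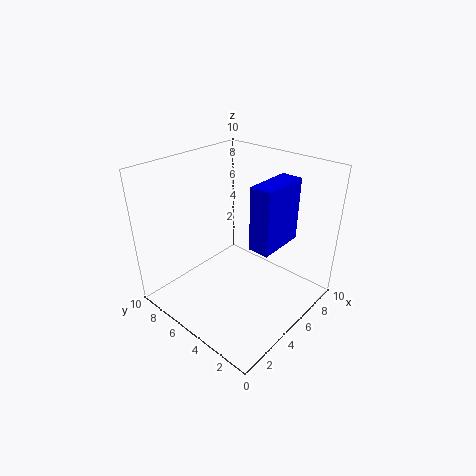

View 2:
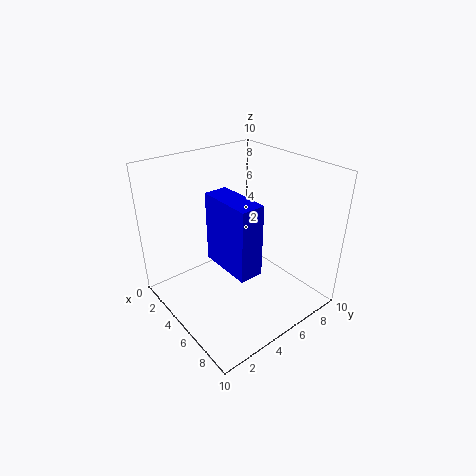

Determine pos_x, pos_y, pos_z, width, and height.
pos_x = 5, pos_y = 2.5, pos_z = 4.5, width = 3.5, height = 4.5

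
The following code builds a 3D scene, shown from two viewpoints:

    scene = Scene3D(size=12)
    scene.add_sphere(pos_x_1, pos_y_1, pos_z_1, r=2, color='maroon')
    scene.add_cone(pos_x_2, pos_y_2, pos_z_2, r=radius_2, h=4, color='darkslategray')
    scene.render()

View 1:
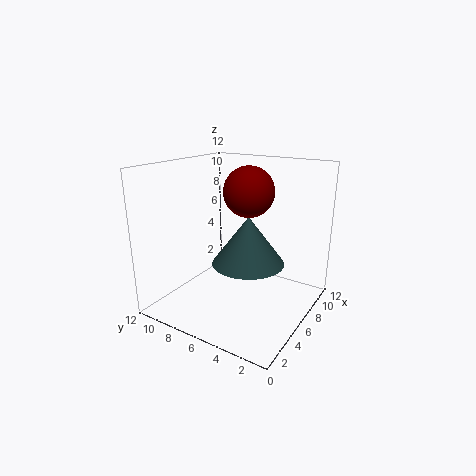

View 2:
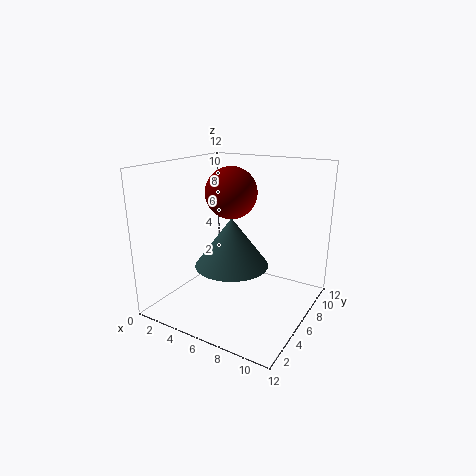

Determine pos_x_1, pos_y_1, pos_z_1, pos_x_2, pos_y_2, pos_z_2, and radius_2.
pos_x_1 = 6, pos_y_1 = 5, pos_z_1 = 10, pos_x_2 = 6, pos_y_2 = 5, pos_z_2 = 4, radius_2 = 3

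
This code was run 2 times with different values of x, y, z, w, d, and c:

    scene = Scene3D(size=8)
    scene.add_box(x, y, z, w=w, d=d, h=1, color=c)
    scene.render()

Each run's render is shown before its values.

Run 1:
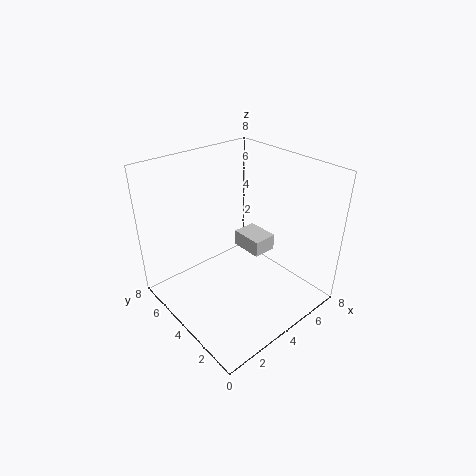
x = 5.5
y = 4
z = 2
w = 1.5
d = 2
c = 'lightgray'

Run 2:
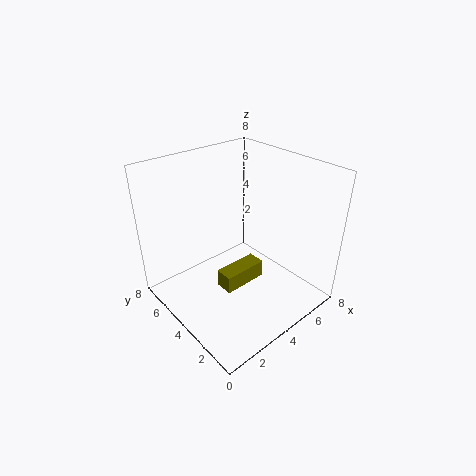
x = 2.5
y = 3
z = 1.5
w = 2.5
d = 1
c = 'olive'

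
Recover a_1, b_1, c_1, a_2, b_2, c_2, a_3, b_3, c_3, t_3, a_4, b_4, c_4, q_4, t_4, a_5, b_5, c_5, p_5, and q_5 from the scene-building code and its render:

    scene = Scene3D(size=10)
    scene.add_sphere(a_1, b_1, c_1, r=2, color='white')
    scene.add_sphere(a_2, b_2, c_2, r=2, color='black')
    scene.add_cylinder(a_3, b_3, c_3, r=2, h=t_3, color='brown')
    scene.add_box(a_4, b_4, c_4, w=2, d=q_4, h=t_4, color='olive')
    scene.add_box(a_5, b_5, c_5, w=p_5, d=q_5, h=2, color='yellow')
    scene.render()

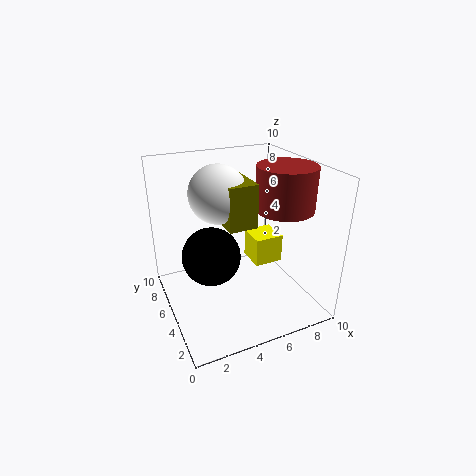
a_1 = 4; b_1 = 6; c_1 = 8; a_2 = 3; b_2 = 5; c_2 = 4; a_3 = 8; b_3 = 4; c_3 = 7; t_3 = 3; a_4 = 4; b_4 = 4; c_4 = 6; q_4 = 3; t_4 = 3; a_5 = 6; b_5 = 4; c_5 = 3; p_5 = 2; q_5 = 2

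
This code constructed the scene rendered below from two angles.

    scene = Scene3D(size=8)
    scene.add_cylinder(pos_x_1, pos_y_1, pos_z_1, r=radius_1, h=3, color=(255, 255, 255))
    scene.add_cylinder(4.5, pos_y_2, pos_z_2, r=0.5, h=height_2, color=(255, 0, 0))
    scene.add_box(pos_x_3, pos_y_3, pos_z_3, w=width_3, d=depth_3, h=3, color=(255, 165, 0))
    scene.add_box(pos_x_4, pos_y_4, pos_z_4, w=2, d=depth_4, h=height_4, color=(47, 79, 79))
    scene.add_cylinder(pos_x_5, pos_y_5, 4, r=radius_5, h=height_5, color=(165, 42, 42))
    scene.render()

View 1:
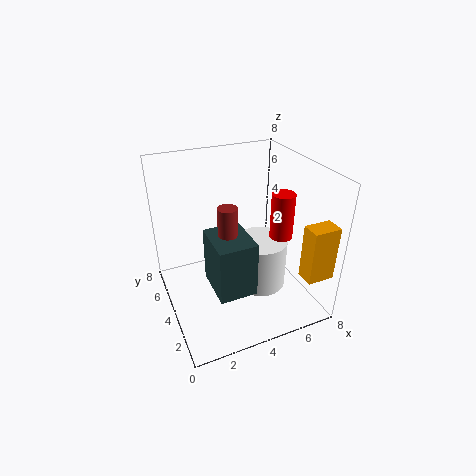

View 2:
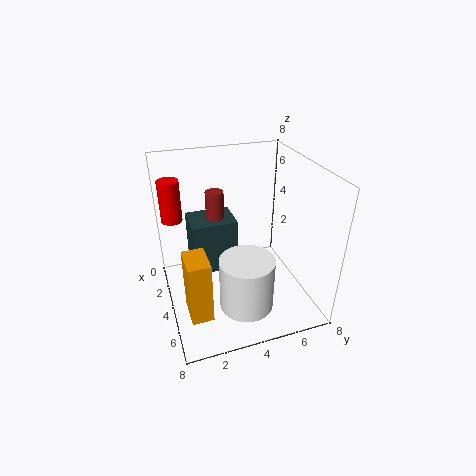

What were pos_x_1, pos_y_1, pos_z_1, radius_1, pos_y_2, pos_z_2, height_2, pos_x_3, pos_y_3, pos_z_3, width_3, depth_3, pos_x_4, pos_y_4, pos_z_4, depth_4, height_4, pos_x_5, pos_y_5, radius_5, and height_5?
pos_x_1 = 5.5
pos_y_1 = 4
pos_z_1 = 0.5
radius_1 = 1.5
pos_y_2 = 0.5
pos_z_2 = 6
height_2 = 2
pos_x_3 = 6.5
pos_y_3 = 0.5
pos_z_3 = 2.5
width_3 = 1.5
depth_3 = 1
pos_x_4 = 2
pos_y_4 = 1.5
pos_z_4 = 2
depth_4 = 2.5
height_4 = 3
pos_x_5 = 3
pos_y_5 = 3
radius_5 = 0.5
height_5 = 2.5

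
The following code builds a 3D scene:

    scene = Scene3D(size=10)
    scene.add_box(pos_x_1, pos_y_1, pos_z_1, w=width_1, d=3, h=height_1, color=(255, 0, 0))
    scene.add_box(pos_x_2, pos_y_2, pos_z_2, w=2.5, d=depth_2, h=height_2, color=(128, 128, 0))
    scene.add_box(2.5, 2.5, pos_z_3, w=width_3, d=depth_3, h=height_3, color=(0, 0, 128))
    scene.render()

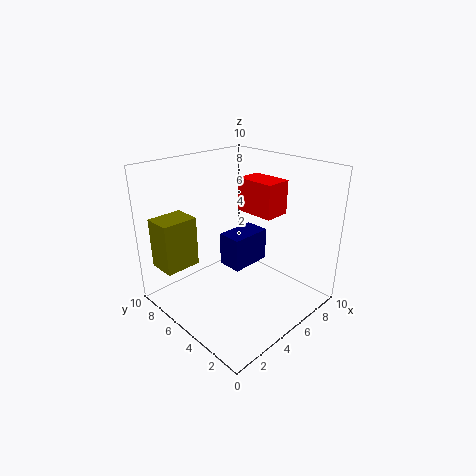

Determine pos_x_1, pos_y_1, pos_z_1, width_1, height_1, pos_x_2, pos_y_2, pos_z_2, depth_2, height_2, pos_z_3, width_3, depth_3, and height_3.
pos_x_1 = 7; pos_y_1 = 4; pos_z_1 = 6; width_1 = 2; height_1 = 2.5; pos_x_2 = 0.5; pos_y_2 = 7; pos_z_2 = 3; depth_2 = 2; height_2 = 3.5; pos_z_3 = 4.5; width_3 = 2.5; depth_3 = 1.5; height_3 = 2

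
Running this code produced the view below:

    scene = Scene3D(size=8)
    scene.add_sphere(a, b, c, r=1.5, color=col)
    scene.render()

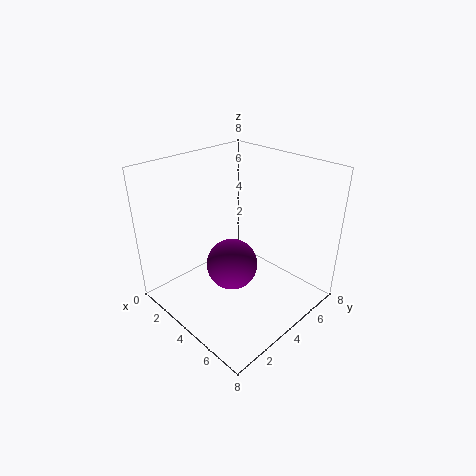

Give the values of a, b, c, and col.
a = 3.5, b = 4, c = 2, col = 'purple'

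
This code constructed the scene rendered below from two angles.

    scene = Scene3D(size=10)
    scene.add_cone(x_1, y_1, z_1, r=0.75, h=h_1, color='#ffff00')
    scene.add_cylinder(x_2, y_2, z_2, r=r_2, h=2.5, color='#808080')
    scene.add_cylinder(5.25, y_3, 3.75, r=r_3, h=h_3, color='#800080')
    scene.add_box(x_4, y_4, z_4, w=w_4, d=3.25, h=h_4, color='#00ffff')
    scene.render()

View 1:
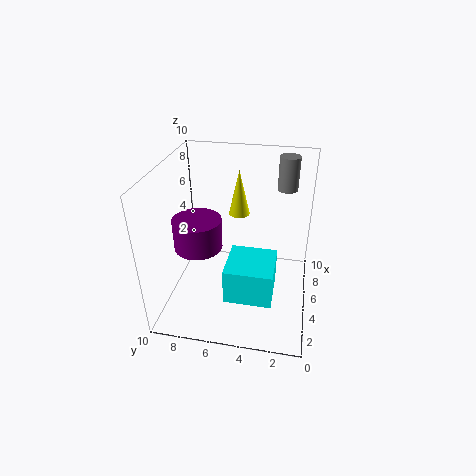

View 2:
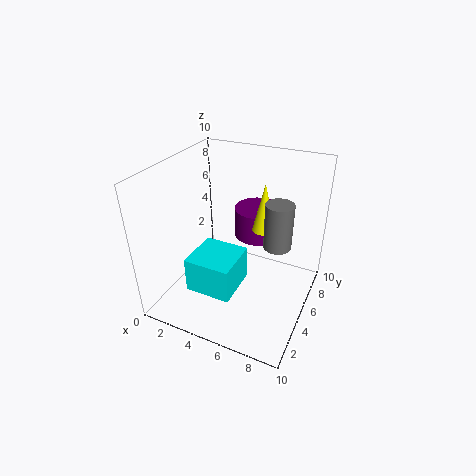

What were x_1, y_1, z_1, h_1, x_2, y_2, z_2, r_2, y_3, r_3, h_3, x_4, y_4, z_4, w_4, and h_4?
x_1 = 6.75, y_1 = 5.25, z_1 = 6, h_1 = 3.25, x_2 = 8.75, y_2 = 2, z_2 = 7.25, r_2 = 0.75, y_3 = 8, r_3 = 1.75, h_3 = 2.25, x_4 = 2.25, y_4 = 2.25, z_4 = 1.5, w_4 = 3.25, h_4 = 2.5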